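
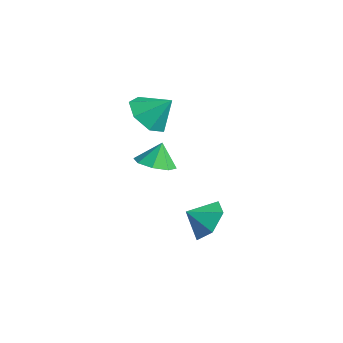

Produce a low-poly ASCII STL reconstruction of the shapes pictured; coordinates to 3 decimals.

solid 
facet normal 0.086 -0.342 -0.936
outer loop
vertex 0.241 -2.072 -0.565
vertex -0.434 -1.611 -0.796
vertex 0.404 -1.476 -0.768
endloop
endfacet
facet normal 0.724 0.037 0.689
outer loop
vertex 0.241 -2.072 -0.565
vertex 0.404 -1.476 -0.768
vertex -0.526 -1.249 0.196
endloop
endfacet
facet normal 0.086 -0.342 -0.936
outer loop
vertex 0.404 -1.476 -0.768
vertex -0.434 -1.611 -0.796
vertex 0.076 -0.959 -0.987
endloop
endfacet
facet normal 0.639 0.606 0.474
outer loop
vertex 0.404 -1.476 -0.768
vertex 0.076 -0.959 -0.987
vertex -0.526 -1.249 0.196
endloop
endfacet
facet normal 0.086 -0.342 -0.936
outer loop
vertex 0.076 -0.959 -0.987
vertex -0.434 -1.611 -0.796
vertex -0.551 -0.824 -1.094
endloop
endfacet
facet normal 0.150 0.940 0.307
outer loop
vertex 0.076 -0.959 -0.987
vertex -0.551 -0.824 -1.094
vertex -0.526 -1.249 0.196
endloop
endfacet
facet normal 0.087 -0.341 -0.936
outer loop
vertex -0.551 -0.824 -1.094
vertex -0.434 -1.611 -0.796
vertex -1.11 -1.15 -1.027
endloop
endfacet
facet normal -0.457 0.842 0.286
outer loop
vertex -0.551 -0.824 -1.094
vertex -1.11 -1.15 -1.027
vertex -0.526 -1.249 0.196
endloop
endfacet
facet normal 0.086 -0.342 -0.936
outer loop
vertex -1.11 -1.15 -1.027
vertex -0.434 -1.611 -0.796
vertex -1.273 -1.746 -0.824
endloop
endfacet
facet normal -0.826 0.371 0.424
outer loop
vertex -1.11 -1.15 -1.027
vertex -1.273 -1.746 -0.824
vertex -0.526 -1.249 0.196
endloop
endfacet
facet normal 0.086 -0.342 -0.936
outer loop
vertex -1.273 -1.746 -0.824
vertex -0.434 -1.611 -0.796
vertex -0.945 -2.263 -0.605
endloop
endfacet
facet normal -0.742 -0.199 0.640
outer loop
vertex -1.273 -1.746 -0.824
vertex -0.945 -2.263 -0.605
vertex -0.526 -1.249 0.196
endloop
endfacet
facet normal 0.087 -0.342 -0.936
outer loop
vertex -0.945 -2.263 -0.605
vertex -0.434 -1.611 -0.796
vertex -0.318 -2.399 -0.497
endloop
endfacet
facet normal -0.255 -0.532 0.807
outer loop
vertex -0.945 -2.263 -0.605
vertex -0.318 -2.399 -0.497
vertex -0.526 -1.249 0.196
endloop
endfacet
facet normal 0.086 -0.342 -0.936
outer loop
vertex -0.318 -2.399 -0.497
vertex -0.434 -1.611 -0.796
vertex 0.241 -2.072 -0.565
endloop
endfacet
facet normal 0.355 -0.435 0.828
outer loop
vertex -0.318 -2.399 -0.497
vertex 0.241 -2.072 -0.565
vertex -0.526 -1.249 0.196
endloop
endfacet
facet normal -0.479 -0.541 -0.691
outer loop
vertex 0.053 -1.483 1.142
vertex -0.569 -1.829 1.844
vertex -0.666 -1.014 1.273
endloop
endfacet
facet normal 0.513 0.838 -0.184
outer loop
vertex 0.053 -1.483 1.142
vertex -0.666 -1.014 1.273
vertex 0.049 -1.131 2.736
endloop
endfacet
facet normal -0.479 -0.541 -0.691
outer loop
vertex -0.666 -1.014 1.273
vertex -0.569 -1.829 1.844
vertex -1.311 -1.159 1.834
endloop
endfacet
facet normal -0.107 0.986 0.131
outer loop
vertex -0.666 -1.014 1.273
vertex -1.311 -1.159 1.834
vertex 0.049 -1.131 2.736
endloop
endfacet
facet normal -0.479 -0.541 -0.691
outer loop
vertex -1.311 -1.159 1.834
vertex -0.569 -1.829 1.844
vertex -1.398 -1.808 2.403
endloop
endfacet
facet normal -0.441 0.624 0.645
outer loop
vertex -1.311 -1.159 1.834
vertex -1.398 -1.808 2.403
vertex 0.049 -1.131 2.736
endloop
endfacet
facet normal -0.480 -0.541 -0.691
outer loop
vertex -1.398 -1.808 2.403
vertex -0.569 -1.829 1.844
vertex -0.861 -2.473 2.551
endloop
endfacet
facet normal -0.236 0.026 0.971
outer loop
vertex -1.398 -1.808 2.403
vertex -0.861 -2.473 2.551
vertex 0.049 -1.131 2.736
endloop
endfacet
facet normal -0.479 -0.541 -0.691
outer loop
vertex -0.861 -2.473 2.551
vertex -0.569 -1.829 1.844
vertex -0.104 -2.653 2.167
endloop
endfacet
facet normal 0.353 -0.359 0.864
outer loop
vertex -0.861 -2.473 2.551
vertex -0.104 -2.653 2.167
vertex 0.049 -1.131 2.736
endloop
endfacet
facet normal -0.479 -0.541 -0.691
outer loop
vertex -0.104 -2.653 2.167
vertex -0.569 -1.829 1.844
vertex 0.303 -2.212 1.54
endloop
endfacet
facet normal 0.883 -0.240 0.404
outer loop
vertex -0.104 -2.653 2.167
vertex 0.303 -2.212 1.54
vertex 0.049 -1.131 2.736
endloop
endfacet
facet normal -0.479 -0.541 -0.691
outer loop
vertex 0.303 -2.212 1.54
vertex -0.569 -1.829 1.844
vertex 0.053 -1.483 1.142
endloop
endfacet
facet normal 0.954 0.293 -0.062
outer loop
vertex 0.303 -2.212 1.54
vertex 0.053 -1.483 1.142
vertex 0.049 -1.131 2.736
endloop
endfacet
facet normal 0.256 0.777 -0.575
outer loop
vertex 2.762 -0.43 -2.114
vertex 2.13 -0.738 -2.811
vertex 1.824 -0.114 -2.105
endloop
endfacet
facet normal -0.020 -0.088 0.996
outer loop
vertex 2.762 -0.43 -2.114
vertex 1.824 -0.114 -2.105
vertex 1.87 -1.522 -2.229
endloop
endfacet
facet normal 0.256 0.777 -0.576
outer loop
vertex 1.824 -0.114 -2.105
vertex 2.13 -0.738 -2.811
vertex 1.191 -0.422 -2.802
endloop
endfacet
facet normal -0.719 -0.084 0.690
outer loop
vertex 1.824 -0.114 -2.105
vertex 1.191 -0.422 -2.802
vertex 1.87 -1.522 -2.229
endloop
endfacet
facet normal 0.256 0.777 -0.576
outer loop
vertex 1.191 -0.422 -2.802
vertex 2.13 -0.738 -2.811
vertex 1.497 -1.046 -3.508
endloop
endfacet
facet normal -0.864 -0.499 0.066
outer loop
vertex 1.191 -0.422 -2.802
vertex 1.497 -1.046 -3.508
vertex 1.87 -1.522 -2.229
endloop
endfacet
facet normal 0.256 0.776 -0.576
outer loop
vertex 1.497 -1.046 -3.508
vertex 2.13 -0.738 -2.811
vertex 2.436 -1.362 -3.516
endloop
endfacet
facet normal -0.311 -0.917 -0.251
outer loop
vertex 1.497 -1.046 -3.508
vertex 2.436 -1.362 -3.516
vertex 1.87 -1.522 -2.229
endloop
endfacet
facet normal 0.257 0.776 -0.576
outer loop
vertex 2.436 -1.362 -3.516
vertex 2.13 -0.738 -2.811
vertex 3.068 -1.054 -2.819
endloop
endfacet
facet normal 0.387 -0.920 0.056
outer loop
vertex 2.436 -1.362 -3.516
vertex 3.068 -1.054 -2.819
vertex 1.87 -1.522 -2.229
endloop
endfacet
facet normal 0.257 0.776 -0.576
outer loop
vertex 3.068 -1.054 -2.819
vertex 2.13 -0.738 -2.811
vertex 2.762 -0.43 -2.114
endloop
endfacet
facet normal 0.532 -0.506 0.679
outer loop
vertex 3.068 -1.054 -2.819
vertex 2.762 -0.43 -2.114
vertex 1.87 -1.522 -2.229
endloop
endfacet

endsolid


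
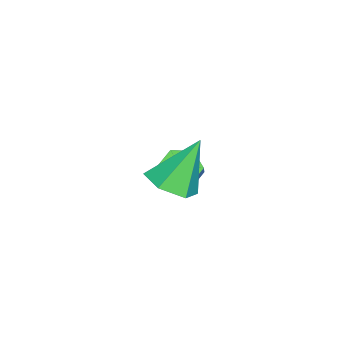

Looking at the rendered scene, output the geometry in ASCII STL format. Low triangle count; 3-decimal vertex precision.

solid 
facet normal 0.356 -0.361 -0.862
outer loop
vertex 0.709 2.002 -2.535
vertex 0.25 1.487 -2.509
vertex 0.087 2.079 -2.824
endloop
endfacet
facet normal 0.094 0.994 0.063
outer loop
vertex 0.709 2.002 -2.535
vertex 0.087 2.079 -2.824
vertex -0.27 2.013 -1.251
endloop
endfacet
facet normal 0.357 -0.360 -0.862
outer loop
vertex 0.087 2.079 -2.824
vertex 0.25 1.487 -2.509
vertex -0.372 1.564 -2.799
endloop
endfacet
facet normal -0.742 0.655 -0.141
outer loop
vertex 0.087 2.079 -2.824
vertex -0.372 1.564 -2.799
vertex -0.27 2.013 -1.251
endloop
endfacet
facet normal 0.357 -0.360 -0.862
outer loop
vertex -0.372 1.564 -2.799
vertex 0.25 1.487 -2.509
vertex -0.209 0.972 -2.484
endloop
endfacet
facet normal -0.972 -0.202 0.123
outer loop
vertex -0.372 1.564 -2.799
vertex -0.209 0.972 -2.484
vertex -0.27 2.013 -1.251
endloop
endfacet
facet normal 0.356 -0.359 -0.863
outer loop
vertex -0.209 0.972 -2.484
vertex 0.25 1.487 -2.509
vertex 0.413 0.895 -2.195
endloop
endfacet
facet normal -0.364 -0.721 0.590
outer loop
vertex -0.209 0.972 -2.484
vertex 0.413 0.895 -2.195
vertex -0.27 2.013 -1.251
endloop
endfacet
facet normal 0.356 -0.359 -0.863
outer loop
vertex 0.413 0.895 -2.195
vertex 0.25 1.487 -2.509
vertex 0.872 1.41 -2.22
endloop
endfacet
facet normal 0.472 -0.382 0.794
outer loop
vertex 0.413 0.895 -2.195
vertex 0.872 1.41 -2.22
vertex -0.27 2.013 -1.251
endloop
endfacet
facet normal 0.356 -0.361 -0.862
outer loop
vertex 0.872 1.41 -2.22
vertex 0.25 1.487 -2.509
vertex 0.709 2.002 -2.535
endloop
endfacet
facet normal 0.701 0.476 0.531
outer loop
vertex 0.872 1.41 -2.22
vertex 0.709 2.002 -2.535
vertex -0.27 2.013 -1.251
endloop
endfacet
facet normal -0.685 -0.210 -0.698
outer loop
vertex -2.237 0.584 -4.693
vertex -2.633 0.769 -4.36
vertex -2.384 1.113 -4.708
endloop
endfacet
facet normal 0.678 0.168 -0.716
outer loop
vertex -2.237 0.584 -4.693
vertex -2.384 1.113 -4.708
vertex -1.511 0.806 -3.954
endloop
endfacet
facet normal 0.677 0.168 -0.716
outer loop
vertex -1.511 0.806 -3.954
vertex -2.384 1.113 -4.708
vertex -1.658 1.336 -3.969
endloop
endfacet
facet normal 0.686 0.210 0.697
outer loop
vertex -1.511 0.806 -3.954
vertex -1.658 1.336 -3.969
vertex -1.907 0.991 -3.62
endloop
endfacet
facet normal -0.686 -0.209 -0.697
outer loop
vertex -2.384 1.113 -4.708
vertex -2.633 0.769 -4.36
vertex -2.78 1.299 -4.374
endloop
endfacet
facet normal 0.108 0.917 -0.383
outer loop
vertex -2.384 1.113 -4.708
vertex -2.78 1.299 -4.374
vertex -1.658 1.336 -3.969
endloop
endfacet
facet normal 0.107 0.918 -0.381
outer loop
vertex -1.658 1.336 -3.969
vertex -2.78 1.299 -4.374
vertex -2.054 1.521 -3.635
endloop
endfacet
facet normal 0.686 0.210 0.697
outer loop
vertex -1.658 1.336 -3.969
vertex -2.054 1.521 -3.635
vertex -1.907 0.991 -3.62
endloop
endfacet
facet normal -0.686 -0.209 -0.697
outer loop
vertex -2.78 1.299 -4.374
vertex -2.633 0.769 -4.36
vertex -3.029 0.954 -4.026
endloop
endfacet
facet normal -0.570 0.750 0.335
outer loop
vertex -2.78 1.299 -4.374
vertex -3.029 0.954 -4.026
vertex -2.054 1.521 -3.635
endloop
endfacet
facet normal -0.570 0.750 0.335
outer loop
vertex -2.054 1.521 -3.635
vertex -3.029 0.954 -4.026
vertex -2.303 1.176 -3.287
endloop
endfacet
facet normal 0.685 0.210 0.698
outer loop
vertex -2.054 1.521 -3.635
vertex -2.303 1.176 -3.287
vertex -1.907 0.991 -3.62
endloop
endfacet
facet normal -0.686 -0.210 -0.697
outer loop
vertex -3.029 0.954 -4.026
vertex -2.633 0.769 -4.36
vertex -2.882 0.424 -4.011
endloop
endfacet
facet normal -0.678 -0.168 0.716
outer loop
vertex -3.029 0.954 -4.026
vertex -2.882 0.424 -4.011
vertex -2.303 1.176 -3.287
endloop
endfacet
facet normal -0.677 -0.168 0.716
outer loop
vertex -2.303 1.176 -3.287
vertex -2.882 0.424 -4.011
vertex -2.156 0.647 -3.272
endloop
endfacet
facet normal 0.685 0.210 0.698
outer loop
vertex -2.303 1.176 -3.287
vertex -2.156 0.647 -3.272
vertex -1.907 0.991 -3.62
endloop
endfacet
facet normal -0.686 -0.210 -0.697
outer loop
vertex -2.882 0.424 -4.011
vertex -2.633 0.769 -4.36
vertex -2.486 0.239 -4.345
endloop
endfacet
facet normal -0.107 -0.918 0.382
outer loop
vertex -2.882 0.424 -4.011
vertex -2.486 0.239 -4.345
vertex -2.156 0.647 -3.272
endloop
endfacet
facet normal -0.109 -0.918 0.382
outer loop
vertex -2.156 0.647 -3.272
vertex -2.486 0.239 -4.345
vertex -1.76 0.461 -3.606
endloop
endfacet
facet normal 0.686 0.209 0.697
outer loop
vertex -2.156 0.647 -3.272
vertex -1.76 0.461 -3.606
vertex -1.907 0.991 -3.62
endloop
endfacet
facet normal -0.685 -0.210 -0.698
outer loop
vertex -2.486 0.239 -4.345
vertex -2.633 0.769 -4.36
vertex -2.237 0.584 -4.693
endloop
endfacet
facet normal 0.570 -0.750 -0.335
outer loop
vertex -2.486 0.239 -4.345
vertex -2.237 0.584 -4.693
vertex -1.76 0.461 -3.606
endloop
endfacet
facet normal 0.570 -0.750 -0.335
outer loop
vertex -1.76 0.461 -3.606
vertex -2.237 0.584 -4.693
vertex -1.511 0.806 -3.954
endloop
endfacet
facet normal 0.686 0.209 0.697
outer loop
vertex -1.76 0.461 -3.606
vertex -1.511 0.806 -3.954
vertex -1.907 0.991 -3.62
endloop
endfacet

endsolid


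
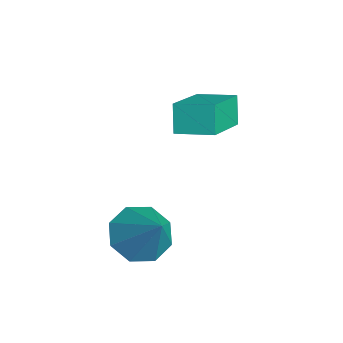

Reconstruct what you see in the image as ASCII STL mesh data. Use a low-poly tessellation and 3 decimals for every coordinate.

solid 
facet normal -0.722 0.519 -0.457
outer loop
vertex -2.827 0.764 1.71
vertex -2.206 1.825 1.934
vertex -2.322 0.662 0.795
endloop
endfacet
facet normal -0.497 -0.849 -0.180
outer loop
vertex -0.754 -0.465 1.786
vertex -2.827 0.764 1.71
vertex -2.322 0.662 0.795
endloop
endfacet
facet normal -0.722 0.519 -0.457
outer loop
vertex -2.322 0.662 0.795
vertex -2.206 1.825 1.934
vertex -1.701 1.723 1.019
endloop
endfacet
facet normal 0.481 -0.097 -0.871
outer loop
vertex -1.701 1.723 1.019
vertex -0.754 -0.465 1.786
vertex -2.322 0.662 0.795
endloop
endfacet
facet normal -0.481 0.097 0.871
outer loop
vertex -2.827 0.764 1.71
vertex -0.638 0.698 2.925
vertex -2.206 1.825 1.934
endloop
endfacet
facet normal -0.497 -0.849 -0.180
outer loop
vertex -1.259 -0.363 2.701
vertex -2.827 0.764 1.71
vertex -0.754 -0.465 1.786
endloop
endfacet
facet normal -0.481 0.097 0.871
outer loop
vertex -1.259 -0.363 2.701
vertex -0.638 0.698 2.925
vertex -2.827 0.764 1.71
endloop
endfacet
facet normal 0.497 0.849 0.180
outer loop
vertex -2.206 1.825 1.934
vertex -0.638 0.698 2.925
vertex -1.701 1.723 1.019
endloop
endfacet
facet normal 0.481 -0.097 -0.871
outer loop
vertex -0.133 0.596 2.01
vertex -0.754 -0.465 1.786
vertex -1.701 1.723 1.019
endloop
endfacet
facet normal 0.497 0.849 0.180
outer loop
vertex -1.701 1.723 1.019
vertex -0.638 0.698 2.925
vertex -0.133 0.596 2.01
endloop
endfacet
facet normal 0.722 -0.519 0.457
outer loop
vertex -0.133 0.596 2.01
vertex -1.259 -0.363 2.701
vertex -0.754 -0.465 1.786
endloop
endfacet
facet normal 0.722 -0.519 0.457
outer loop
vertex -0.638 0.698 2.925
vertex -1.259 -0.363 2.701
vertex -0.133 0.596 2.01
endloop
endfacet
facet normal -0.644 -0.194 -0.740
outer loop
vertex 1.448 -2.292 -1.723
vertex 0.73 -1.804 -1.226
vertex 1.425 -1.547 -1.898
endloop
endfacet
facet normal 0.974 -0.023 -0.225
outer loop
vertex 1.448 -2.292 -1.723
vertex 1.425 -1.547 -1.898
vertex 1.89 -1.456 0.106
endloop
endfacet
facet normal -0.644 -0.193 -0.740
outer loop
vertex 1.425 -1.547 -1.898
vertex 0.73 -1.804 -1.226
vertex 0.996 -0.953 -1.679
endloop
endfacet
facet normal 0.756 0.621 -0.204
outer loop
vertex 1.425 -1.547 -1.898
vertex 0.996 -0.953 -1.679
vertex 1.89 -1.456 0.106
endloop
endfacet
facet normal -0.643 -0.193 -0.741
outer loop
vertex 0.996 -0.953 -1.679
vertex 0.73 -1.804 -1.226
vertex 0.41 -0.857 -1.195
endloop
endfacet
facet normal 0.268 0.954 0.135
outer loop
vertex 0.996 -0.953 -1.679
vertex 0.41 -0.857 -1.195
vertex 1.89 -1.456 0.106
endloop
endfacet
facet normal -0.644 -0.194 -0.740
outer loop
vertex 0.41 -0.857 -1.195
vertex 0.73 -1.804 -1.226
vertex 0.013 -1.316 -0.729
endloop
endfacet
facet normal -0.205 0.779 0.592
outer loop
vertex 0.41 -0.857 -1.195
vertex 0.013 -1.316 -0.729
vertex 1.89 -1.456 0.106
endloop
endfacet
facet normal -0.644 -0.193 -0.740
outer loop
vertex 0.013 -1.316 -0.729
vertex 0.73 -1.804 -1.226
vertex 0.036 -2.061 -0.555
endloop
endfacet
facet normal -0.386 0.198 0.901
outer loop
vertex 0.013 -1.316 -0.729
vertex 0.036 -2.061 -0.555
vertex 1.89 -1.456 0.106
endloop
endfacet
facet normal -0.644 -0.193 -0.740
outer loop
vertex 0.036 -2.061 -0.555
vertex 0.73 -1.804 -1.226
vertex 0.465 -2.655 -0.773
endloop
endfacet
facet normal -0.169 -0.445 0.880
outer loop
vertex 0.036 -2.061 -0.555
vertex 0.465 -2.655 -0.773
vertex 1.89 -1.456 0.106
endloop
endfacet
facet normal -0.643 -0.194 -0.741
outer loop
vertex 0.465 -2.655 -0.773
vertex 0.73 -1.804 -1.226
vertex 1.051 -2.751 -1.257
endloop
endfacet
facet normal 0.320 -0.777 0.542
outer loop
vertex 0.465 -2.655 -0.773
vertex 1.051 -2.751 -1.257
vertex 1.89 -1.456 0.106
endloop
endfacet
facet normal -0.644 -0.194 -0.740
outer loop
vertex 1.051 -2.751 -1.257
vertex 0.73 -1.804 -1.226
vertex 1.448 -2.292 -1.723
endloop
endfacet
facet normal 0.794 -0.602 0.083
outer loop
vertex 1.051 -2.751 -1.257
vertex 1.448 -2.292 -1.723
vertex 1.89 -1.456 0.106
endloop
endfacet

endsolid


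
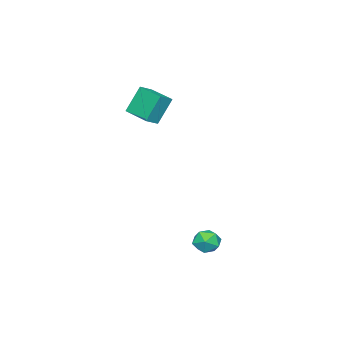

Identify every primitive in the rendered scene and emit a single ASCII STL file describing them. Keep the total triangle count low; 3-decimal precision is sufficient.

solid 
facet normal -0.993 -0.051 0.110
outer loop
vertex 2.234 2.264 -2.548
vertex 2.237 1.567 -2.845
vertex 2.315 1.66 -2.098
endloop
endfacet
facet normal -0.702 0.363 0.613
outer loop
vertex 2.234 2.264 -2.548
vertex 2.315 1.66 -2.098
vertex 2.736 2.279 -1.982
endloop
endfacet
facet normal -0.350 0.892 0.287
outer loop
vertex 2.234 2.264 -2.548
vertex 2.736 2.279 -1.982
vertex 2.919 2.568 -2.657
endloop
endfacet
facet normal -0.423 0.804 -0.418
outer loop
vertex 2.234 2.264 -2.548
vertex 2.919 2.568 -2.657
vertex 2.61 2.128 -3.191
endloop
endfacet
facet normal -0.821 0.221 -0.527
outer loop
vertex 2.234 2.264 -2.548
vertex 2.61 2.128 -3.191
vertex 2.237 1.567 -2.845
endloop
endfacet
facet normal -0.226 -0.028 0.974
outer loop
vertex 2.736 2.279 -1.982
vertex 2.315 1.66 -2.098
vertex 3.05 1.592 -1.929
endloop
endfacet
facet normal -0.697 -0.699 0.160
outer loop
vertex 2.315 1.66 -2.098
vertex 2.237 1.567 -2.845
vertex 2.741 1.152 -2.463
endloop
endfacet
facet normal -0.419 -0.259 -0.871
outer loop
vertex 2.237 1.567 -2.845
vertex 2.61 2.128 -3.191
vertex 2.924 1.441 -3.138
endloop
endfacet
facet normal 0.223 0.685 -0.693
outer loop
vertex 2.61 2.128 -3.191
vertex 2.919 2.568 -2.657
vertex 3.345 2.06 -3.022
endloop
endfacet
facet normal 0.342 0.827 0.447
outer loop
vertex 2.919 2.568 -2.657
vertex 2.736 2.279 -1.982
vertex 3.423 2.153 -2.275
endloop
endfacet
facet normal 0.423 -0.804 0.418
outer loop
vertex 3.426 1.456 -2.572
vertex 3.05 1.592 -1.929
vertex 2.741 1.152 -2.463
endloop
endfacet
facet normal 0.350 -0.892 -0.287
outer loop
vertex 3.426 1.456 -2.572
vertex 2.741 1.152 -2.463
vertex 2.924 1.441 -3.138
endloop
endfacet
facet normal 0.702 -0.363 -0.613
outer loop
vertex 3.426 1.456 -2.572
vertex 2.924 1.441 -3.138
vertex 3.345 2.06 -3.022
endloop
endfacet
facet normal 0.993 0.051 -0.110
outer loop
vertex 3.426 1.456 -2.572
vertex 3.345 2.06 -3.022
vertex 3.423 2.153 -2.275
endloop
endfacet
facet normal 0.821 -0.221 0.527
outer loop
vertex 3.426 1.456 -2.572
vertex 3.423 2.153 -2.275
vertex 3.05 1.592 -1.929
endloop
endfacet
facet normal -0.223 -0.685 0.693
outer loop
vertex 2.741 1.152 -2.463
vertex 3.05 1.592 -1.929
vertex 2.315 1.66 -2.098
endloop
endfacet
facet normal -0.342 -0.827 -0.447
outer loop
vertex 2.924 1.441 -3.138
vertex 2.741 1.152 -2.463
vertex 2.237 1.567 -2.845
endloop
endfacet
facet normal 0.226 0.028 -0.974
outer loop
vertex 3.345 2.06 -3.022
vertex 2.924 1.441 -3.138
vertex 2.61 2.128 -3.191
endloop
endfacet
facet normal 0.697 0.699 -0.160
outer loop
vertex 3.423 2.153 -2.275
vertex 3.345 2.06 -3.022
vertex 2.919 2.568 -2.657
endloop
endfacet
facet normal 0.419 0.259 0.871
outer loop
vertex 3.05 1.592 -1.929
vertex 3.423 2.153 -2.275
vertex 2.736 2.279 -1.982
endloop
endfacet
facet normal -0.867 0.215 -0.450
outer loop
vertex -1.743 -4.324 4.273
vertex -1.271 -2.796 4.093
vertex -1.069 -4.706 2.793
endloop
endfacet
facet normal -0.293 -0.950 0.112
outer loop
vertex -0.349 -4.884 3.167
vertex -1.743 -4.324 4.273
vertex -1.069 -4.706 2.793
endloop
endfacet
facet normal -0.867 0.215 -0.450
outer loop
vertex -1.069 -4.706 2.793
vertex -1.271 -2.796 4.093
vertex -0.597 -3.177 2.614
endloop
endfacet
facet normal 0.404 -0.228 -0.886
outer loop
vertex -0.597 -3.177 2.614
vertex -0.349 -4.884 3.167
vertex -1.069 -4.706 2.793
endloop
endfacet
facet normal -0.404 0.229 0.886
outer loop
vertex -1.743 -4.324 4.273
vertex -0.551 -2.974 4.467
vertex -1.271 -2.796 4.093
endloop
endfacet
facet normal -0.293 -0.950 0.111
outer loop
vertex -1.023 -4.503 4.646
vertex -1.743 -4.324 4.273
vertex -0.349 -4.884 3.167
endloop
endfacet
facet normal -0.403 0.228 0.887
outer loop
vertex -1.023 -4.503 4.646
vertex -0.551 -2.974 4.467
vertex -1.743 -4.324 4.273
endloop
endfacet
facet normal 0.293 0.950 -0.111
outer loop
vertex -1.271 -2.796 4.093
vertex -0.551 -2.974 4.467
vertex -0.597 -3.177 2.614
endloop
endfacet
facet normal 0.402 -0.229 -0.886
outer loop
vertex 0.123 -3.356 2.987
vertex -0.349 -4.884 3.167
vertex -0.597 -3.177 2.614
endloop
endfacet
facet normal 0.294 0.949 -0.111
outer loop
vertex -0.597 -3.177 2.614
vertex -0.551 -2.974 4.467
vertex 0.123 -3.356 2.987
endloop
endfacet
facet normal 0.867 -0.215 0.450
outer loop
vertex 0.123 -3.356 2.987
vertex -1.023 -4.503 4.646
vertex -0.349 -4.884 3.167
endloop
endfacet
facet normal 0.867 -0.215 0.450
outer loop
vertex -0.551 -2.974 4.467
vertex -1.023 -4.503 4.646
vertex 0.123 -3.356 2.987
endloop
endfacet

endsolid


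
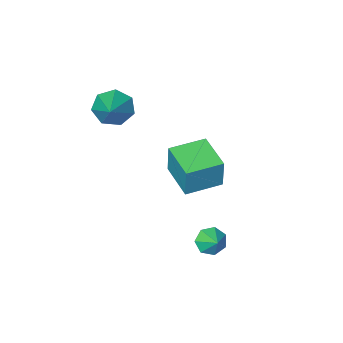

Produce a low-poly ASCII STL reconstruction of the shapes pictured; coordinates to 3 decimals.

solid 
facet normal -0.490 -0.707 -0.509
outer loop
vertex 1.883 -4.089 2.22
vertex 0.959 -3.548 2.358
vertex 1.674 -3.464 1.553
endloop
endfacet
facet normal 0.969 0.075 -0.233
outer loop
vertex 1.883 -4.089 2.22
vertex 1.674 -3.464 1.553
vertex 2.021 -2.012 3.462
endloop
endfacet
facet normal -0.490 -0.708 -0.509
outer loop
vertex 1.674 -3.464 1.553
vertex 0.959 -3.548 2.358
vertex 0.926 -2.903 1.492
endloop
endfacet
facet normal 0.520 0.631 -0.575
outer loop
vertex 1.674 -3.464 1.553
vertex 0.926 -2.903 1.492
vertex 2.021 -2.012 3.462
endloop
endfacet
facet normal -0.489 -0.708 -0.509
outer loop
vertex 0.926 -2.903 1.492
vertex 0.959 -3.548 2.358
vertex 0.203 -2.828 2.083
endloop
endfacet
facet normal -0.170 0.930 -0.326
outer loop
vertex 0.926 -2.903 1.492
vertex 0.203 -2.828 2.083
vertex 2.021 -2.012 3.462
endloop
endfacet
facet normal -0.489 -0.708 -0.509
outer loop
vertex 0.203 -2.828 2.083
vertex 0.959 -3.548 2.358
vertex 0.048 -3.295 2.881
endloop
endfacet
facet normal -0.581 0.747 0.324
outer loop
vertex 0.203 -2.828 2.083
vertex 0.048 -3.295 2.881
vertex 2.021 -2.012 3.462
endloop
endfacet
facet normal -0.489 -0.709 -0.509
outer loop
vertex 0.048 -3.295 2.881
vertex 0.959 -3.548 2.358
vertex 0.58 -3.952 3.285
endloop
endfacet
facet normal -0.404 0.219 0.888
outer loop
vertex 0.048 -3.295 2.881
vertex 0.58 -3.952 3.285
vertex 2.021 -2.012 3.462
endloop
endfacet
facet normal -0.490 -0.708 -0.509
outer loop
vertex 0.58 -3.952 3.285
vertex 0.959 -3.548 2.358
vertex 1.396 -4.306 2.991
endloop
endfacet
facet normal 0.228 -0.255 0.940
outer loop
vertex 0.58 -3.952 3.285
vertex 1.396 -4.306 2.991
vertex 2.021 -2.012 3.462
endloop
endfacet
facet normal -0.490 -0.708 -0.509
outer loop
vertex 1.396 -4.306 2.991
vertex 0.959 -3.548 2.358
vertex 1.883 -4.089 2.22
endloop
endfacet
facet normal 0.839 -0.319 0.440
outer loop
vertex 1.396 -4.306 2.991
vertex 1.883 -4.089 2.22
vertex 2.021 -2.012 3.462
endloop
endfacet
facet normal -0.988 0.147 0.049
outer loop
vertex -3.022 -1.488 -0.252
vertex -2.732 0.583 -0.598
vertex -3.154 -1.772 -2.065
endloop
endfacet
facet normal -0.137 -0.977 0.163
outer loop
vertex -1.188 -2.063 -2.162
vertex -3.022 -1.488 -0.252
vertex -3.154 -1.772 -2.065
endloop
endfacet
facet normal -0.988 0.147 0.049
outer loop
vertex -3.154 -1.772 -2.065
vertex -2.732 0.583 -0.598
vertex -2.864 0.299 -2.411
endloop
endfacet
facet normal -0.072 -0.155 -0.985
outer loop
vertex -2.864 0.299 -2.411
vertex -1.188 -2.063 -2.162
vertex -3.154 -1.772 -2.065
endloop
endfacet
facet normal 0.072 0.155 0.985
outer loop
vertex -3.022 -1.488 -0.252
vertex -0.766 0.292 -0.695
vertex -2.732 0.583 -0.598
endloop
endfacet
facet normal -0.137 -0.977 0.163
outer loop
vertex -1.056 -1.779 -0.349
vertex -3.022 -1.488 -0.252
vertex -1.188 -2.063 -2.162
endloop
endfacet
facet normal 0.072 0.155 0.985
outer loop
vertex -1.056 -1.779 -0.349
vertex -0.766 0.292 -0.695
vertex -3.022 -1.488 -0.252
endloop
endfacet
facet normal 0.137 0.977 -0.163
outer loop
vertex -2.732 0.583 -0.598
vertex -0.766 0.292 -0.695
vertex -2.864 0.299 -2.411
endloop
endfacet
facet normal -0.072 -0.155 -0.985
outer loop
vertex -0.898 0.008 -2.508
vertex -1.188 -2.063 -2.162
vertex -2.864 0.299 -2.411
endloop
endfacet
facet normal 0.137 0.977 -0.163
outer loop
vertex -2.864 0.299 -2.411
vertex -0.766 0.292 -0.695
vertex -0.898 0.008 -2.508
endloop
endfacet
facet normal 0.988 -0.147 -0.049
outer loop
vertex -0.898 0.008 -2.508
vertex -1.056 -1.779 -0.349
vertex -1.188 -2.063 -2.162
endloop
endfacet
facet normal 0.988 -0.147 -0.049
outer loop
vertex -0.766 0.292 -0.695
vertex -1.056 -1.779 -0.349
vertex -0.898 0.008 -2.508
endloop
endfacet
facet normal -0.184 -0.802 -0.569
outer loop
vertex 0.191 2.56 -3.657
vertex -0.561 2.829 -3.793
vertex 0.112 2.976 -4.218
endloop
endfacet
facet normal 0.915 0.374 0.149
outer loop
vertex 0.191 2.56 -3.657
vertex 0.112 2.976 -4.218
vertex -0.359 3.711 -3.167
endloop
endfacet
facet normal -0.184 -0.802 -0.568
outer loop
vertex 0.112 2.976 -4.218
vertex -0.561 2.829 -3.793
vertex -0.474 3.281 -4.459
endloop
endfacet
facet normal 0.536 0.786 -0.309
outer loop
vertex 0.112 2.976 -4.218
vertex -0.474 3.281 -4.459
vertex -0.359 3.711 -3.167
endloop
endfacet
facet normal -0.185 -0.802 -0.568
outer loop
vertex -0.474 3.281 -4.459
vertex -0.561 2.829 -3.793
vertex -1.125 3.246 -4.198
endloop
endfacet
facet normal -0.170 0.939 -0.298
outer loop
vertex -0.474 3.281 -4.459
vertex -1.125 3.246 -4.198
vertex -0.359 3.711 -3.167
endloop
endfacet
facet normal -0.184 -0.801 -0.569
outer loop
vertex -1.125 3.246 -4.198
vertex -0.561 2.829 -3.793
vertex -1.352 2.896 -3.632
endloop
endfacet
facet normal -0.672 0.719 0.175
outer loop
vertex -1.125 3.246 -4.198
vertex -1.352 2.896 -3.632
vertex -0.359 3.711 -3.167
endloop
endfacet
facet normal -0.184 -0.802 -0.569
outer loop
vertex -1.352 2.896 -3.632
vertex -0.561 2.829 -3.793
vertex -0.983 2.496 -3.187
endloop
endfacet
facet normal -0.591 0.291 0.752
outer loop
vertex -1.352 2.896 -3.632
vertex -0.983 2.496 -3.187
vertex -0.359 3.711 -3.167
endloop
endfacet
facet normal -0.183 -0.802 -0.568
outer loop
vertex -0.983 2.496 -3.187
vertex -0.561 2.829 -3.793
vertex -0.297 2.347 -3.198
endloop
endfacet
facet normal 0.011 -0.022 1.000
outer loop
vertex -0.983 2.496 -3.187
vertex -0.297 2.347 -3.198
vertex -0.359 3.711 -3.167
endloop
endfacet
facet normal -0.184 -0.802 -0.568
outer loop
vertex -0.297 2.347 -3.198
vertex -0.561 2.829 -3.793
vertex 0.191 2.56 -3.657
endloop
endfacet
facet normal 0.682 0.014 0.731
outer loop
vertex -0.297 2.347 -3.198
vertex 0.191 2.56 -3.657
vertex -0.359 3.711 -3.167
endloop
endfacet

endsolid


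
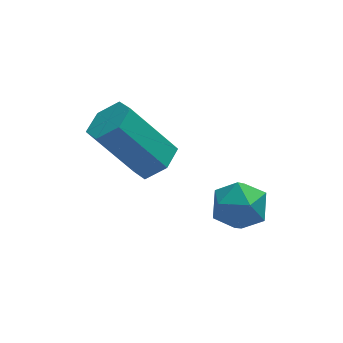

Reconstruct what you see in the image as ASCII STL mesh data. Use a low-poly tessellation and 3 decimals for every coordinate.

solid 
facet normal -0.981 0.140 0.135
outer loop
vertex 0.446 -1.393 2.679
vertex 0.516 -1.544 3.342
vertex 0.579 -0.897 3.13
endloop
endfacet
facet normal -0.736 0.553 -0.391
outer loop
vertex 0.446 -1.393 2.679
vertex 0.579 -0.897 3.13
vertex 0.896 -0.903 2.525
endloop
endfacet
facet normal -0.444 0.129 -0.887
outer loop
vertex 0.446 -1.393 2.679
vertex 0.896 -0.903 2.525
vertex 1.03 -1.553 2.363
endloop
endfacet
facet normal -0.510 -0.545 -0.666
outer loop
vertex 0.446 -1.393 2.679
vertex 1.03 -1.553 2.363
vertex 0.795 -1.949 2.867
endloop
endfacet
facet normal -0.841 -0.540 -0.034
outer loop
vertex 0.446 -1.393 2.679
vertex 0.795 -1.949 2.867
vertex 0.516 -1.544 3.342
endloop
endfacet
facet normal -0.219 0.968 -0.124
outer loop
vertex 0.896 -0.903 2.525
vertex 0.579 -0.897 3.13
vertex 1.245 -0.751 3.093
endloop
endfacet
facet normal -0.616 0.299 0.729
outer loop
vertex 0.579 -0.897 3.13
vertex 0.516 -1.544 3.342
vertex 1.01 -1.147 3.597
endloop
endfacet
facet normal -0.390 -0.801 0.454
outer loop
vertex 0.516 -1.544 3.342
vertex 0.795 -1.949 2.867
vertex 1.144 -1.797 3.435
endloop
endfacet
facet normal 0.146 -0.810 -0.568
outer loop
vertex 0.795 -1.949 2.867
vertex 1.03 -1.553 2.363
vertex 1.461 -1.803 2.83
endloop
endfacet
facet normal 0.251 0.282 -0.926
outer loop
vertex 1.03 -1.553 2.363
vertex 0.896 -0.903 2.525
vertex 1.524 -1.156 2.618
endloop
endfacet
facet normal 0.510 0.545 0.666
outer loop
vertex 1.594 -1.307 3.281
vertex 1.245 -0.751 3.093
vertex 1.01 -1.147 3.597
endloop
endfacet
facet normal 0.444 -0.129 0.887
outer loop
vertex 1.594 -1.307 3.281
vertex 1.01 -1.147 3.597
vertex 1.144 -1.797 3.435
endloop
endfacet
facet normal 0.736 -0.553 0.391
outer loop
vertex 1.594 -1.307 3.281
vertex 1.144 -1.797 3.435
vertex 1.461 -1.803 2.83
endloop
endfacet
facet normal 0.981 -0.140 -0.135
outer loop
vertex 1.594 -1.307 3.281
vertex 1.461 -1.803 2.83
vertex 1.524 -1.156 2.618
endloop
endfacet
facet normal 0.841 0.540 0.034
outer loop
vertex 1.594 -1.307 3.281
vertex 1.524 -1.156 2.618
vertex 1.245 -0.751 3.093
endloop
endfacet
facet normal -0.146 0.810 0.568
outer loop
vertex 1.01 -1.147 3.597
vertex 1.245 -0.751 3.093
vertex 0.579 -0.897 3.13
endloop
endfacet
facet normal -0.251 -0.282 0.926
outer loop
vertex 1.144 -1.797 3.435
vertex 1.01 -1.147 3.597
vertex 0.516 -1.544 3.342
endloop
endfacet
facet normal 0.219 -0.968 0.124
outer loop
vertex 1.461 -1.803 2.83
vertex 1.144 -1.797 3.435
vertex 0.795 -1.949 2.867
endloop
endfacet
facet normal 0.616 -0.299 -0.729
outer loop
vertex 1.524 -1.156 2.618
vertex 1.461 -1.803 2.83
vertex 1.03 -1.553 2.363
endloop
endfacet
facet normal 0.390 0.801 -0.454
outer loop
vertex 1.245 -0.751 3.093
vertex 1.524 -1.156 2.618
vertex 0.896 -0.903 2.525
endloop
endfacet
facet normal 0.588 -0.183 -0.788
outer loop
vertex -0.029 0.153 3.654
vertex -0.505 0.189 3.29
vertex -0.185 0.681 3.415
endloop
endfacet
facet normal 0.766 0.439 0.470
outer loop
vertex -0.029 0.153 3.654
vertex -0.185 0.681 3.415
vertex -0.999 0.455 4.954
endloop
endfacet
facet normal 0.766 0.439 0.470
outer loop
vertex -0.999 0.455 4.954
vertex -0.185 0.681 3.415
vertex -1.155 0.983 4.715
endloop
endfacet
facet normal -0.588 0.183 0.788
outer loop
vertex -0.999 0.455 4.954
vertex -1.155 0.983 4.715
vertex -1.475 0.491 4.59
endloop
endfacet
facet normal 0.588 -0.183 -0.788
outer loop
vertex -0.185 0.681 3.415
vertex -0.505 0.189 3.29
vertex -0.661 0.717 3.051
endloop
endfacet
facet normal 0.158 0.981 -0.110
outer loop
vertex -0.185 0.681 3.415
vertex -0.661 0.717 3.051
vertex -1.155 0.983 4.715
endloop
endfacet
facet normal 0.158 0.981 -0.110
outer loop
vertex -1.155 0.983 4.715
vertex -0.661 0.717 3.051
vertex -1.631 1.019 4.351
endloop
endfacet
facet normal -0.588 0.183 0.788
outer loop
vertex -1.155 0.983 4.715
vertex -1.631 1.019 4.351
vertex -1.475 0.491 4.59
endloop
endfacet
facet normal 0.588 -0.183 -0.788
outer loop
vertex -0.661 0.717 3.051
vertex -0.505 0.189 3.29
vertex -0.981 0.225 2.926
endloop
endfacet
facet normal -0.608 0.543 -0.580
outer loop
vertex -0.661 0.717 3.051
vertex -0.981 0.225 2.926
vertex -1.631 1.019 4.351
endloop
endfacet
facet normal -0.608 0.543 -0.580
outer loop
vertex -1.631 1.019 4.351
vertex -0.981 0.225 2.926
vertex -1.951 0.527 4.226
endloop
endfacet
facet normal -0.588 0.183 0.788
outer loop
vertex -1.631 1.019 4.351
vertex -1.951 0.527 4.226
vertex -1.475 0.491 4.59
endloop
endfacet
facet normal 0.588 -0.183 -0.788
outer loop
vertex -0.981 0.225 2.926
vertex -0.505 0.189 3.29
vertex -0.825 -0.303 3.165
endloop
endfacet
facet normal -0.766 -0.439 -0.470
outer loop
vertex -0.981 0.225 2.926
vertex -0.825 -0.303 3.165
vertex -1.951 0.527 4.226
endloop
endfacet
facet normal -0.766 -0.439 -0.470
outer loop
vertex -1.951 0.527 4.226
vertex -0.825 -0.303 3.165
vertex -1.795 -0.001 4.465
endloop
endfacet
facet normal -0.588 0.183 0.788
outer loop
vertex -1.951 0.527 4.226
vertex -1.795 -0.001 4.465
vertex -1.475 0.491 4.59
endloop
endfacet
facet normal 0.588 -0.183 -0.788
outer loop
vertex -0.825 -0.303 3.165
vertex -0.505 0.189 3.29
vertex -0.349 -0.339 3.529
endloop
endfacet
facet normal -0.158 -0.981 0.110
outer loop
vertex -0.825 -0.303 3.165
vertex -0.349 -0.339 3.529
vertex -1.795 -0.001 4.465
endloop
endfacet
facet normal -0.158 -0.981 0.110
outer loop
vertex -1.795 -0.001 4.465
vertex -0.349 -0.339 3.529
vertex -1.319 -0.037 4.829
endloop
endfacet
facet normal -0.588 0.183 0.788
outer loop
vertex -1.795 -0.001 4.465
vertex -1.319 -0.037 4.829
vertex -1.475 0.491 4.59
endloop
endfacet
facet normal 0.588 -0.183 -0.788
outer loop
vertex -0.349 -0.339 3.529
vertex -0.505 0.189 3.29
vertex -0.029 0.153 3.654
endloop
endfacet
facet normal 0.608 -0.543 0.580
outer loop
vertex -0.349 -0.339 3.529
vertex -0.029 0.153 3.654
vertex -1.319 -0.037 4.829
endloop
endfacet
facet normal 0.608 -0.543 0.580
outer loop
vertex -1.319 -0.037 4.829
vertex -0.029 0.153 3.654
vertex -0.999 0.455 4.954
endloop
endfacet
facet normal -0.588 0.183 0.788
outer loop
vertex -1.319 -0.037 4.829
vertex -0.999 0.455 4.954
vertex -1.475 0.491 4.59
endloop
endfacet

endsolid


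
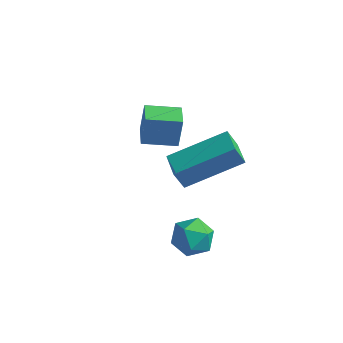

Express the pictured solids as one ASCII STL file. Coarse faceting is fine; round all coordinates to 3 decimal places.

solid 
facet normal -0.663 -0.636 -0.395
outer loop
vertex 1.988 -0.587 -0.031
vertex 1.335 0.089 -0.024
vertex 2.24 -0.336 -0.857
endloop
endfacet
facet normal 0.695 -0.719 -0.007
outer loop
vertex 3.685 1.051 0.004
vertex 1.988 -0.587 -0.031
vertex 2.24 -0.336 -0.857
endloop
endfacet
facet normal -0.663 -0.636 -0.395
outer loop
vertex 2.24 -0.336 -0.857
vertex 1.335 0.089 -0.024
vertex 1.587 0.34 -0.85
endloop
endfacet
facet normal 0.279 0.279 -0.919
outer loop
vertex 1.587 0.34 -0.85
vertex 3.685 1.051 0.004
vertex 2.24 -0.336 -0.857
endloop
endfacet
facet normal -0.279 -0.279 0.919
outer loop
vertex 1.988 -0.587 -0.031
vertex 2.78 1.476 0.837
vertex 1.335 0.089 -0.024
endloop
endfacet
facet normal 0.695 -0.719 -0.007
outer loop
vertex 3.433 0.8 0.83
vertex 1.988 -0.587 -0.031
vertex 3.685 1.051 0.004
endloop
endfacet
facet normal -0.279 -0.279 0.919
outer loop
vertex 3.433 0.8 0.83
vertex 2.78 1.476 0.837
vertex 1.988 -0.587 -0.031
endloop
endfacet
facet normal -0.695 0.719 0.007
outer loop
vertex 1.335 0.089 -0.024
vertex 2.78 1.476 0.837
vertex 1.587 0.34 -0.85
endloop
endfacet
facet normal 0.279 0.279 -0.919
outer loop
vertex 3.032 1.727 0.011
vertex 3.685 1.051 0.004
vertex 1.587 0.34 -0.85
endloop
endfacet
facet normal -0.695 0.719 0.007
outer loop
vertex 1.587 0.34 -0.85
vertex 2.78 1.476 0.837
vertex 3.032 1.727 0.011
endloop
endfacet
facet normal 0.663 0.636 0.395
outer loop
vertex 3.032 1.727 0.011
vertex 3.433 0.8 0.83
vertex 3.685 1.051 0.004
endloop
endfacet
facet normal 0.663 0.636 0.395
outer loop
vertex 2.78 1.476 0.837
vertex 3.433 0.8 0.83
vertex 3.032 1.727 0.011
endloop
endfacet
facet normal -0.844 -0.518 0.137
outer loop
vertex -0.339 1.571 -0.215
vertex -0.842 2.353 -0.357
vertex -0.381 1.334 -1.37
endloop
endfacet
facet normal 0.535 -0.831 0.151
outer loop
vertex 0.682 1.987 -1.543
vertex -0.339 1.571 -0.215
vertex -0.381 1.334 -1.37
endloop
endfacet
facet normal -0.843 -0.519 0.138
outer loop
vertex -0.381 1.334 -1.37
vertex -0.842 2.353 -0.357
vertex -0.885 2.115 -1.512
endloop
endfacet
facet normal -0.036 -0.201 -0.979
outer loop
vertex -0.885 2.115 -1.512
vertex 0.682 1.987 -1.543
vertex -0.381 1.334 -1.37
endloop
endfacet
facet normal 0.036 0.201 0.979
outer loop
vertex -0.339 1.571 -0.215
vertex 0.221 3.006 -0.53
vertex -0.842 2.353 -0.357
endloop
endfacet
facet normal 0.535 -0.831 0.151
outer loop
vertex 0.725 2.225 -0.388
vertex -0.339 1.571 -0.215
vertex 0.682 1.987 -1.543
endloop
endfacet
facet normal 0.036 0.201 0.979
outer loop
vertex 0.725 2.225 -0.388
vertex 0.221 3.006 -0.53
vertex -0.339 1.571 -0.215
endloop
endfacet
facet normal -0.535 0.831 -0.151
outer loop
vertex -0.842 2.353 -0.357
vertex 0.221 3.006 -0.53
vertex -0.885 2.115 -1.512
endloop
endfacet
facet normal -0.036 -0.201 -0.979
outer loop
vertex 0.179 2.769 -1.685
vertex 0.682 1.987 -1.543
vertex -0.885 2.115 -1.512
endloop
endfacet
facet normal -0.535 0.831 -0.151
outer loop
vertex -0.885 2.115 -1.512
vertex 0.221 3.006 -0.53
vertex 0.179 2.769 -1.685
endloop
endfacet
facet normal 0.844 0.518 -0.138
outer loop
vertex 0.179 2.769 -1.685
vertex 0.725 2.225 -0.388
vertex 0.682 1.987 -1.543
endloop
endfacet
facet normal 0.843 0.519 -0.137
outer loop
vertex 0.221 3.006 -0.53
vertex 0.725 2.225 -0.388
vertex 0.179 2.769 -1.685
endloop
endfacet
facet normal 0.208 0.081 0.975
outer loop
vertex 3.292 -1.307 -0.98
vertex 3.217 -2.067 -0.901
vertex 3.902 -1.764 -1.072
endloop
endfacet
facet normal 0.535 0.593 0.601
outer loop
vertex 3.292 -1.307 -0.98
vertex 3.902 -1.764 -1.072
vertex 3.788 -1.176 -1.551
endloop
endfacet
facet normal 0.036 0.967 0.253
outer loop
vertex 3.292 -1.307 -0.98
vertex 3.788 -1.176 -1.551
vertex 3.033 -1.115 -1.677
endloop
endfacet
facet normal -0.601 0.685 0.412
outer loop
vertex 3.292 -1.307 -0.98
vertex 3.033 -1.115 -1.677
vertex 2.68 -1.666 -1.275
endloop
endfacet
facet normal -0.495 0.138 0.858
outer loop
vertex 3.292 -1.307 -0.98
vertex 2.68 -1.666 -1.275
vertex 3.217 -2.067 -0.901
endloop
endfacet
facet normal 0.953 0.279 0.116
outer loop
vertex 3.788 -1.176 -1.551
vertex 3.902 -1.764 -1.072
vertex 4.02 -1.854 -1.825
endloop
endfacet
facet normal 0.423 -0.550 0.720
outer loop
vertex 3.902 -1.764 -1.072
vertex 3.217 -2.067 -0.901
vertex 3.667 -2.405 -1.423
endloop
endfacet
facet normal -0.712 -0.458 0.531
outer loop
vertex 3.217 -2.067 -0.901
vertex 2.68 -1.666 -1.275
vertex 2.912 -2.344 -1.549
endloop
endfacet
facet normal -0.884 0.428 -0.190
outer loop
vertex 2.68 -1.666 -1.275
vertex 3.033 -1.115 -1.677
vertex 2.798 -1.756 -2.028
endloop
endfacet
facet normal 0.146 0.883 -0.446
outer loop
vertex 3.033 -1.115 -1.677
vertex 3.788 -1.176 -1.551
vertex 3.483 -1.453 -2.199
endloop
endfacet
facet normal 0.601 -0.685 -0.412
outer loop
vertex 3.408 -2.213 -2.12
vertex 4.02 -1.854 -1.825
vertex 3.667 -2.405 -1.423
endloop
endfacet
facet normal -0.036 -0.967 -0.253
outer loop
vertex 3.408 -2.213 -2.12
vertex 3.667 -2.405 -1.423
vertex 2.912 -2.344 -1.549
endloop
endfacet
facet normal -0.535 -0.593 -0.601
outer loop
vertex 3.408 -2.213 -2.12
vertex 2.912 -2.344 -1.549
vertex 2.798 -1.756 -2.028
endloop
endfacet
facet normal -0.208 -0.081 -0.975
outer loop
vertex 3.408 -2.213 -2.12
vertex 2.798 -1.756 -2.028
vertex 3.483 -1.453 -2.199
endloop
endfacet
facet normal 0.495 -0.138 -0.858
outer loop
vertex 3.408 -2.213 -2.12
vertex 3.483 -1.453 -2.199
vertex 4.02 -1.854 -1.825
endloop
endfacet
facet normal 0.884 -0.428 0.190
outer loop
vertex 3.667 -2.405 -1.423
vertex 4.02 -1.854 -1.825
vertex 3.902 -1.764 -1.072
endloop
endfacet
facet normal -0.146 -0.883 0.446
outer loop
vertex 2.912 -2.344 -1.549
vertex 3.667 -2.405 -1.423
vertex 3.217 -2.067 -0.901
endloop
endfacet
facet normal -0.953 -0.279 -0.116
outer loop
vertex 2.798 -1.756 -2.028
vertex 2.912 -2.344 -1.549
vertex 2.68 -1.666 -1.275
endloop
endfacet
facet normal -0.423 0.550 -0.720
outer loop
vertex 3.483 -1.453 -2.199
vertex 2.798 -1.756 -2.028
vertex 3.033 -1.115 -1.677
endloop
endfacet
facet normal 0.712 0.458 -0.531
outer loop
vertex 4.02 -1.854 -1.825
vertex 3.483 -1.453 -2.199
vertex 3.788 -1.176 -1.551
endloop
endfacet

endsolid


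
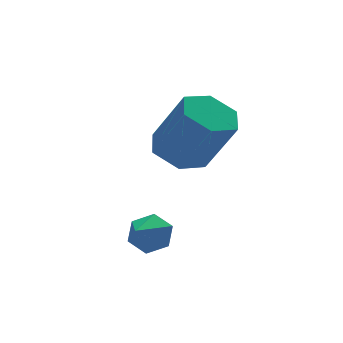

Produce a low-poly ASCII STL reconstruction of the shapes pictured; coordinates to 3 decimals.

solid 
facet normal -0.274 0.448 -0.851
outer loop
vertex 0.547 2.195 1.738
vertex 0.032 2.789 2.216
vertex 0.913 2.985 2.036
endloop
endfacet
facet normal 0.876 -0.250 -0.413
outer loop
vertex 0.547 2.195 1.738
vertex 0.913 2.985 2.036
vertex 1.083 1.318 3.407
endloop
endfacet
facet normal 0.876 -0.250 -0.413
outer loop
vertex 1.083 1.318 3.407
vertex 0.913 2.985 2.036
vertex 1.449 2.108 3.705
endloop
endfacet
facet normal 0.273 -0.448 0.851
outer loop
vertex 1.083 1.318 3.407
vertex 1.449 2.108 3.705
vertex 0.568 1.911 3.884
endloop
endfacet
facet normal -0.274 0.448 -0.851
outer loop
vertex 0.913 2.985 2.036
vertex 0.032 2.789 2.216
vertex 0.397 3.579 2.514
endloop
endfacet
facet normal 0.782 0.619 0.074
outer loop
vertex 0.913 2.985 2.036
vertex 0.397 3.579 2.514
vertex 1.449 2.108 3.705
endloop
endfacet
facet normal 0.781 0.620 0.075
outer loop
vertex 1.449 2.108 3.705
vertex 0.397 3.579 2.514
vertex 0.933 2.701 4.182
endloop
endfacet
facet normal 0.273 -0.447 0.852
outer loop
vertex 1.449 2.108 3.705
vertex 0.933 2.701 4.182
vertex 0.568 1.911 3.884
endloop
endfacet
facet normal -0.273 0.447 -0.851
outer loop
vertex 0.397 3.579 2.514
vertex 0.032 2.789 2.216
vertex -0.483 3.382 2.693
endloop
endfacet
facet normal -0.095 0.868 0.487
outer loop
vertex 0.397 3.579 2.514
vertex -0.483 3.382 2.693
vertex 0.933 2.701 4.182
endloop
endfacet
facet normal -0.094 0.869 0.487
outer loop
vertex 0.933 2.701 4.182
vertex -0.483 3.382 2.693
vertex 0.053 2.505 4.362
endloop
endfacet
facet normal 0.274 -0.448 0.851
outer loop
vertex 0.933 2.701 4.182
vertex 0.053 2.505 4.362
vertex 0.568 1.911 3.884
endloop
endfacet
facet normal -0.273 0.448 -0.851
outer loop
vertex -0.483 3.382 2.693
vertex 0.032 2.789 2.216
vertex -0.849 2.592 2.395
endloop
endfacet
facet normal -0.876 0.250 0.413
outer loop
vertex -0.483 3.382 2.693
vertex -0.849 2.592 2.395
vertex 0.053 2.505 4.362
endloop
endfacet
facet normal -0.876 0.250 0.413
outer loop
vertex 0.053 2.505 4.362
vertex -0.849 2.592 2.395
vertex -0.313 1.715 4.064
endloop
endfacet
facet normal 0.274 -0.448 0.851
outer loop
vertex 0.053 2.505 4.362
vertex -0.313 1.715 4.064
vertex 0.568 1.911 3.884
endloop
endfacet
facet normal -0.273 0.447 -0.852
outer loop
vertex -0.849 2.592 2.395
vertex 0.032 2.789 2.216
vertex -0.333 1.999 1.918
endloop
endfacet
facet normal -0.781 -0.620 -0.075
outer loop
vertex -0.849 2.592 2.395
vertex -0.333 1.999 1.918
vertex -0.313 1.715 4.064
endloop
endfacet
facet normal -0.782 -0.619 -0.075
outer loop
vertex -0.313 1.715 4.064
vertex -0.333 1.999 1.918
vertex 0.203 1.121 3.586
endloop
endfacet
facet normal 0.274 -0.448 0.851
outer loop
vertex -0.313 1.715 4.064
vertex 0.203 1.121 3.586
vertex 0.568 1.911 3.884
endloop
endfacet
facet normal -0.274 0.448 -0.851
outer loop
vertex -0.333 1.999 1.918
vertex 0.032 2.789 2.216
vertex 0.547 2.195 1.738
endloop
endfacet
facet normal 0.094 -0.868 -0.487
outer loop
vertex -0.333 1.999 1.918
vertex 0.547 2.195 1.738
vertex 0.203 1.121 3.586
endloop
endfacet
facet normal 0.095 -0.868 -0.487
outer loop
vertex 0.203 1.121 3.586
vertex 0.547 2.195 1.738
vertex 1.083 1.318 3.407
endloop
endfacet
facet normal 0.273 -0.447 0.851
outer loop
vertex 0.203 1.121 3.586
vertex 1.083 1.318 3.407
vertex 0.568 1.911 3.884
endloop
endfacet
facet normal 0.636 0.587 -0.501
outer loop
vertex -1.954 0.034 1.424
vertex -2.177 -0.204 0.862
vertex -2.455 0.321 1.125
endloop
endfacet
facet normal -0.331 0.340 0.880
outer loop
vertex -1.954 0.034 1.424
vertex -2.455 0.321 1.125
vertex -2.883 -0.856 1.418
endloop
endfacet
facet normal 0.636 0.587 -0.501
outer loop
vertex -2.455 0.321 1.125
vertex -2.177 -0.204 0.862
vertex -2.678 0.083 0.563
endloop
endfacet
facet normal -0.904 0.378 0.199
outer loop
vertex -2.455 0.321 1.125
vertex -2.678 0.083 0.563
vertex -2.883 -0.856 1.418
endloop
endfacet
facet normal 0.636 0.587 -0.501
outer loop
vertex -2.678 0.083 0.563
vertex -2.177 -0.204 0.862
vertex -2.4 -0.442 0.3
endloop
endfacet
facet normal -0.861 -0.227 -0.456
outer loop
vertex -2.678 0.083 0.563
vertex -2.4 -0.442 0.3
vertex -2.883 -0.856 1.418
endloop
endfacet
facet normal 0.636 0.587 -0.501
outer loop
vertex -2.4 -0.442 0.3
vertex -2.177 -0.204 0.862
vertex -1.899 -0.729 0.599
endloop
endfacet
facet normal -0.244 -0.871 -0.428
outer loop
vertex -2.4 -0.442 0.3
vertex -1.899 -0.729 0.599
vertex -2.883 -0.856 1.418
endloop
endfacet
facet normal 0.636 0.587 -0.501
outer loop
vertex -1.899 -0.729 0.599
vertex -2.177 -0.204 0.862
vertex -1.676 -0.491 1.161
endloop
endfacet
facet normal 0.329 -0.909 0.254
outer loop
vertex -1.899 -0.729 0.599
vertex -1.676 -0.491 1.161
vertex -2.883 -0.856 1.418
endloop
endfacet
facet normal 0.636 0.587 -0.501
outer loop
vertex -1.676 -0.491 1.161
vertex -2.177 -0.204 0.862
vertex -1.954 0.034 1.424
endloop
endfacet
facet normal 0.285 -0.304 0.909
outer loop
vertex -1.676 -0.491 1.161
vertex -1.954 0.034 1.424
vertex -2.883 -0.856 1.418
endloop
endfacet

endsolid


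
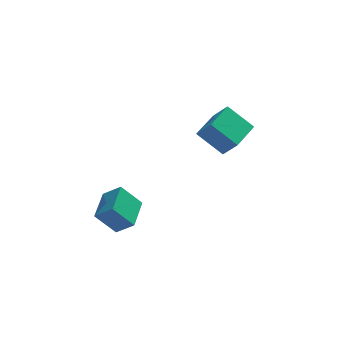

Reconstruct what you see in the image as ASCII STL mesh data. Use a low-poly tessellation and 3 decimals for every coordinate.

solid 
facet normal -0.517 0.422 -0.745
outer loop
vertex -0.384 0.89 -1.271
vertex 0.413 2.259 -1.049
vertex 0.64 0.451 -2.231
endloop
endfacet
facet normal -0.498 -0.856 -0.139
outer loop
vertex 1.167 0.021 -1.471
vertex -0.384 0.89 -1.271
vertex 0.64 0.451 -2.231
endloop
endfacet
facet normal -0.517 0.422 -0.745
outer loop
vertex 0.64 0.451 -2.231
vertex 0.413 2.259 -1.049
vertex 1.436 1.82 -2.008
endloop
endfacet
facet normal 0.697 -0.299 -0.652
outer loop
vertex 1.436 1.82 -2.008
vertex 1.167 0.021 -1.471
vertex 0.64 0.451 -2.231
endloop
endfacet
facet normal -0.696 0.300 0.652
outer loop
vertex -0.384 0.89 -1.271
vertex 0.94 1.829 -0.289
vertex 0.413 2.259 -1.049
endloop
endfacet
facet normal -0.498 -0.856 -0.139
outer loop
vertex 0.144 0.46 -0.512
vertex -0.384 0.89 -1.271
vertex 1.167 0.021 -1.471
endloop
endfacet
facet normal -0.696 0.298 0.653
outer loop
vertex 0.144 0.46 -0.512
vertex 0.94 1.829 -0.289
vertex -0.384 0.89 -1.271
endloop
endfacet
facet normal 0.498 0.856 0.139
outer loop
vertex 0.413 2.259 -1.049
vertex 0.94 1.829 -0.289
vertex 1.436 1.82 -2.008
endloop
endfacet
facet normal 0.696 -0.299 -0.653
outer loop
vertex 1.964 1.39 -1.249
vertex 1.167 0.021 -1.471
vertex 1.436 1.82 -2.008
endloop
endfacet
facet normal 0.497 0.856 0.139
outer loop
vertex 1.436 1.82 -2.008
vertex 0.94 1.829 -0.289
vertex 1.964 1.39 -1.249
endloop
endfacet
facet normal 0.517 -0.422 0.745
outer loop
vertex 1.964 1.39 -1.249
vertex 0.144 0.46 -0.512
vertex 1.167 0.021 -1.471
endloop
endfacet
facet normal 0.517 -0.422 0.745
outer loop
vertex 0.94 1.829 -0.289
vertex 0.144 0.46 -0.512
vertex 1.964 1.39 -1.249
endloop
endfacet
facet normal -0.651 -0.002 0.759
outer loop
vertex -3.884 -3.662 -2.534
vertex -3.51 -2.278 -2.209
vertex -4.557 -3.345 -3.11
endloop
endfacet
facet normal -0.254 -0.942 -0.221
outer loop
vertex -3.75 -3.342 -4.051
vertex -3.884 -3.662 -2.534
vertex -4.557 -3.345 -3.11
endloop
endfacet
facet normal -0.650 -0.003 0.760
outer loop
vertex -4.557 -3.345 -3.11
vertex -3.51 -2.278 -2.209
vertex -4.183 -1.961 -2.784
endloop
endfacet
facet normal -0.715 0.337 -0.612
outer loop
vertex -4.183 -1.961 -2.784
vertex -3.75 -3.342 -4.051
vertex -4.557 -3.345 -3.11
endloop
endfacet
facet normal 0.715 -0.337 0.612
outer loop
vertex -3.884 -3.662 -2.534
vertex -2.703 -2.275 -3.15
vertex -3.51 -2.278 -2.209
endloop
endfacet
facet normal -0.255 -0.941 -0.221
outer loop
vertex -3.077 -3.659 -3.476
vertex -3.884 -3.662 -2.534
vertex -3.75 -3.342 -4.051
endloop
endfacet
facet normal 0.715 -0.337 0.612
outer loop
vertex -3.077 -3.659 -3.476
vertex -2.703 -2.275 -3.15
vertex -3.884 -3.662 -2.534
endloop
endfacet
facet normal 0.254 0.941 0.221
outer loop
vertex -3.51 -2.278 -2.209
vertex -2.703 -2.275 -3.15
vertex -4.183 -1.961 -2.784
endloop
endfacet
facet normal -0.716 0.337 -0.612
outer loop
vertex -3.376 -1.958 -3.726
vertex -3.75 -3.342 -4.051
vertex -4.183 -1.961 -2.784
endloop
endfacet
facet normal 0.254 0.942 0.221
outer loop
vertex -4.183 -1.961 -2.784
vertex -2.703 -2.275 -3.15
vertex -3.376 -1.958 -3.726
endloop
endfacet
facet normal 0.650 0.003 -0.760
outer loop
vertex -3.376 -1.958 -3.726
vertex -3.077 -3.659 -3.476
vertex -3.75 -3.342 -4.051
endloop
endfacet
facet normal 0.651 0.003 -0.759
outer loop
vertex -2.703 -2.275 -3.15
vertex -3.077 -3.659 -3.476
vertex -3.376 -1.958 -3.726
endloop
endfacet

endsolid


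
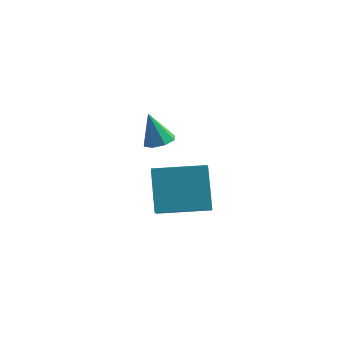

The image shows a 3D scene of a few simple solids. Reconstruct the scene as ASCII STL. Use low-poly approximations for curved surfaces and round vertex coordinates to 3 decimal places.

solid 
facet normal 0.323 -0.047 -0.945
outer loop
vertex -0.964 1.165 -1.507
vertex -1.398 1.646 -1.679
vertex -0.764 1.635 -1.462
endloop
endfacet
facet normal 0.674 -0.349 0.651
outer loop
vertex -0.964 1.165 -1.507
vertex -0.764 1.635 -1.462
vertex -1.882 1.714 -0.261
endloop
endfacet
facet normal 0.323 -0.045 -0.945
outer loop
vertex -0.764 1.635 -1.462
vertex -1.398 1.646 -1.679
vertex -0.935 2.111 -1.543
endloop
endfacet
facet normal 0.696 0.356 0.624
outer loop
vertex -0.764 1.635 -1.462
vertex -0.935 2.111 -1.543
vertex -1.882 1.714 -0.261
endloop
endfacet
facet normal 0.323 -0.045 -0.945
outer loop
vertex -0.935 2.111 -1.543
vertex -1.398 1.646 -1.679
vertex -1.377 2.315 -1.704
endloop
endfacet
facet normal 0.238 0.864 0.443
outer loop
vertex -0.935 2.111 -1.543
vertex -1.377 2.315 -1.704
vertex -1.882 1.714 -0.261
endloop
endfacet
facet normal 0.325 -0.045 -0.945
outer loop
vertex -1.377 2.315 -1.704
vertex -1.398 1.646 -1.679
vertex -1.831 2.127 -1.851
endloop
endfacet
facet normal -0.432 0.876 0.214
outer loop
vertex -1.377 2.315 -1.704
vertex -1.831 2.127 -1.851
vertex -1.882 1.714 -0.261
endloop
endfacet
facet normal 0.323 -0.047 -0.945
outer loop
vertex -1.831 2.127 -1.851
vertex -1.398 1.646 -1.679
vertex -2.031 1.657 -1.896
endloop
endfacet
facet normal -0.920 0.385 0.070
outer loop
vertex -1.831 2.127 -1.851
vertex -2.031 1.657 -1.896
vertex -1.882 1.714 -0.261
endloop
endfacet
facet normal 0.323 -0.045 -0.945
outer loop
vertex -2.031 1.657 -1.896
vertex -1.398 1.646 -1.679
vertex -1.86 1.18 -1.815
endloop
endfacet
facet normal -0.942 -0.321 0.097
outer loop
vertex -2.031 1.657 -1.896
vertex -1.86 1.18 -1.815
vertex -1.882 1.714 -0.261
endloop
endfacet
facet normal 0.325 -0.046 -0.945
outer loop
vertex -1.86 1.18 -1.815
vertex -1.398 1.646 -1.679
vertex -1.418 0.976 -1.653
endloop
endfacet
facet normal -0.485 -0.829 0.278
outer loop
vertex -1.86 1.18 -1.815
vertex -1.418 0.976 -1.653
vertex -1.882 1.714 -0.261
endloop
endfacet
facet normal 0.323 -0.046 -0.945
outer loop
vertex -1.418 0.976 -1.653
vertex -1.398 1.646 -1.679
vertex -0.964 1.165 -1.507
endloop
endfacet
facet normal 0.187 -0.841 0.508
outer loop
vertex -1.418 0.976 -1.653
vertex -0.964 1.165 -1.507
vertex -1.882 1.714 -0.261
endloop
endfacet
facet normal -0.923 -0.376 -0.077
outer loop
vertex 0.629 -3.944 -1.604
vertex 0.068 -2.889 -0.037
vertex 0.219 -2.742 -2.56
endloop
endfacet
facet normal 0.284 -0.536 -0.795
outer loop
vertex 2.112 -1.971 -2.403
vertex 0.629 -3.944 -1.604
vertex 0.219 -2.742 -2.56
endloop
endfacet
facet normal -0.923 -0.376 -0.077
outer loop
vertex 0.219 -2.742 -2.56
vertex 0.068 -2.889 -0.037
vertex -0.342 -1.687 -0.994
endloop
endfacet
facet normal -0.258 0.756 -0.602
outer loop
vertex -0.342 -1.687 -0.994
vertex 2.112 -1.971 -2.403
vertex 0.219 -2.742 -2.56
endloop
endfacet
facet normal 0.258 -0.756 0.601
outer loop
vertex 0.629 -3.944 -1.604
vertex 1.961 -2.118 0.12
vertex 0.068 -2.889 -0.037
endloop
endfacet
facet normal 0.285 -0.536 -0.795
outer loop
vertex 2.522 -3.173 -1.446
vertex 0.629 -3.944 -1.604
vertex 2.112 -1.971 -2.403
endloop
endfacet
facet normal 0.258 -0.756 0.602
outer loop
vertex 2.522 -3.173 -1.446
vertex 1.961 -2.118 0.12
vertex 0.629 -3.944 -1.604
endloop
endfacet
facet normal -0.284 0.536 0.795
outer loop
vertex 0.068 -2.889 -0.037
vertex 1.961 -2.118 0.12
vertex -0.342 -1.687 -0.994
endloop
endfacet
facet normal -0.258 0.756 -0.601
outer loop
vertex 1.551 -0.916 -0.836
vertex 2.112 -1.971 -2.403
vertex -0.342 -1.687 -0.994
endloop
endfacet
facet normal -0.284 0.535 0.795
outer loop
vertex -0.342 -1.687 -0.994
vertex 1.961 -2.118 0.12
vertex 1.551 -0.916 -0.836
endloop
endfacet
facet normal 0.923 0.376 0.077
outer loop
vertex 1.551 -0.916 -0.836
vertex 2.522 -3.173 -1.446
vertex 2.112 -1.971 -2.403
endloop
endfacet
facet normal 0.923 0.376 0.077
outer loop
vertex 1.961 -2.118 0.12
vertex 2.522 -3.173 -1.446
vertex 1.551 -0.916 -0.836
endloop
endfacet

endsolid


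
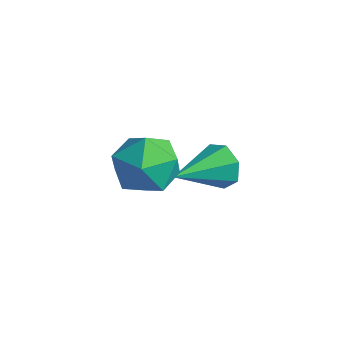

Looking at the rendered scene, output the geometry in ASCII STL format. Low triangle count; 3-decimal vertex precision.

solid 
facet normal -0.741 0.664 0.096
outer loop
vertex 0.06 -1.396 2.501
vertex -0.24 -1.863 3.419
vertex 0.477 -1.065 3.433
endloop
endfacet
facet normal -0.187 0.949 -0.253
outer loop
vertex 0.06 -1.396 2.501
vertex 0.477 -1.065 3.433
vertex 1.107 -1.171 2.571
endloop
endfacet
facet normal -0.063 0.552 -0.832
outer loop
vertex 0.06 -1.396 2.501
vertex 1.107 -1.171 2.571
vertex 0.779 -2.033 2.024
endloop
endfacet
facet normal -0.540 0.020 -0.841
outer loop
vertex 0.06 -1.396 2.501
vertex 0.779 -2.033 2.024
vertex -0.053 -2.461 2.548
endloop
endfacet
facet normal -0.959 0.090 -0.268
outer loop
vertex 0.06 -1.396 2.501
vertex -0.053 -2.461 2.548
vertex -0.24 -1.863 3.419
endloop
endfacet
facet normal 0.386 0.907 0.171
outer loop
vertex 1.107 -1.171 2.571
vertex 0.477 -1.065 3.433
vertex 1.453 -1.499 3.532
endloop
endfacet
facet normal -0.511 0.446 0.735
outer loop
vertex 0.477 -1.065 3.433
vertex -0.24 -1.863 3.419
vertex 0.621 -1.927 4.056
endloop
endfacet
facet normal -0.863 -0.483 0.146
outer loop
vertex -0.24 -1.863 3.419
vertex -0.053 -2.461 2.548
vertex 0.293 -2.789 3.509
endloop
endfacet
facet normal -0.186 -0.596 -0.781
outer loop
vertex -0.053 -2.461 2.548
vertex 0.779 -2.033 2.024
vertex 0.923 -2.895 2.647
endloop
endfacet
facet normal 0.586 0.263 -0.766
outer loop
vertex 0.779 -2.033 2.024
vertex 1.107 -1.171 2.571
vertex 1.64 -2.097 2.661
endloop
endfacet
facet normal 0.540 -0.020 0.841
outer loop
vertex 1.34 -2.564 3.579
vertex 1.453 -1.499 3.532
vertex 0.621 -1.927 4.056
endloop
endfacet
facet normal 0.063 -0.552 0.832
outer loop
vertex 1.34 -2.564 3.579
vertex 0.621 -1.927 4.056
vertex 0.293 -2.789 3.509
endloop
endfacet
facet normal 0.187 -0.949 0.253
outer loop
vertex 1.34 -2.564 3.579
vertex 0.293 -2.789 3.509
vertex 0.923 -2.895 2.647
endloop
endfacet
facet normal 0.741 -0.664 -0.096
outer loop
vertex 1.34 -2.564 3.579
vertex 0.923 -2.895 2.647
vertex 1.64 -2.097 2.661
endloop
endfacet
facet normal 0.959 -0.090 0.268
outer loop
vertex 1.34 -2.564 3.579
vertex 1.64 -2.097 2.661
vertex 1.453 -1.499 3.532
endloop
endfacet
facet normal 0.186 0.596 0.781
outer loop
vertex 0.621 -1.927 4.056
vertex 1.453 -1.499 3.532
vertex 0.477 -1.065 3.433
endloop
endfacet
facet normal -0.586 -0.263 0.766
outer loop
vertex 0.293 -2.789 3.509
vertex 0.621 -1.927 4.056
vertex -0.24 -1.863 3.419
endloop
endfacet
facet normal -0.386 -0.907 -0.171
outer loop
vertex 0.923 -2.895 2.647
vertex 0.293 -2.789 3.509
vertex -0.053 -2.461 2.548
endloop
endfacet
facet normal 0.511 -0.446 -0.735
outer loop
vertex 1.64 -2.097 2.661
vertex 0.923 -2.895 2.647
vertex 0.779 -2.033 2.024
endloop
endfacet
facet normal 0.863 0.483 -0.146
outer loop
vertex 1.453 -1.499 3.532
vertex 1.64 -2.097 2.661
vertex 1.107 -1.171 2.571
endloop
endfacet
facet normal -0.057 0.966 -0.253
outer loop
vertex -0.153 1.305 -0.31
vertex -0.522 1.464 0.381
vertex 0.262 1.469 0.222
endloop
endfacet
facet normal 0.764 -0.457 -0.455
outer loop
vertex -0.153 1.305 -0.31
vertex 0.262 1.469 0.222
vertex -0.418 -0.284 0.839
endloop
endfacet
facet normal -0.057 0.966 -0.253
outer loop
vertex 0.262 1.469 0.222
vertex -0.522 1.464 0.381
vertex 0.086 1.629 0.874
endloop
endfacet
facet normal 0.918 -0.248 0.309
outer loop
vertex 0.262 1.469 0.222
vertex 0.086 1.629 0.874
vertex -0.418 -0.284 0.839
endloop
endfacet
facet normal -0.057 0.966 -0.253
outer loop
vertex 0.086 1.629 0.874
vertex -0.522 1.464 0.381
vertex -0.548 1.665 1.155
endloop
endfacet
facet normal 0.396 -0.121 0.910
outer loop
vertex 0.086 1.629 0.874
vertex -0.548 1.665 1.155
vertex -0.418 -0.284 0.839
endloop
endfacet
facet normal -0.058 0.966 -0.253
outer loop
vertex -0.548 1.665 1.155
vertex -0.522 1.464 0.381
vertex -1.163 1.549 0.853
endloop
endfacet
facet normal -0.408 -0.173 0.897
outer loop
vertex -0.548 1.665 1.155
vertex -1.163 1.549 0.853
vertex -0.418 -0.284 0.839
endloop
endfacet
facet normal -0.058 0.966 -0.253
outer loop
vertex -1.163 1.549 0.853
vertex -0.522 1.464 0.381
vertex -1.295 1.369 0.196
endloop
endfacet
facet normal -0.889 -0.363 0.278
outer loop
vertex -1.163 1.549 0.853
vertex -1.295 1.369 0.196
vertex -0.418 -0.284 0.839
endloop
endfacet
facet normal -0.058 0.966 -0.252
outer loop
vertex -1.295 1.369 0.196
vertex -0.522 1.464 0.381
vertex -0.846 1.261 -0.322
endloop
endfacet
facet normal -0.685 -0.550 -0.479
outer loop
vertex -1.295 1.369 0.196
vertex -0.846 1.261 -0.322
vertex -0.418 -0.284 0.839
endloop
endfacet
facet normal -0.057 0.966 -0.253
outer loop
vertex -0.846 1.261 -0.322
vertex -0.522 1.464 0.381
vertex -0.153 1.305 -0.31
endloop
endfacet
facet normal 0.051 -0.591 -0.805
outer loop
vertex -0.846 1.261 -0.322
vertex -0.153 1.305 -0.31
vertex -0.418 -0.284 0.839
endloop
endfacet

endsolid


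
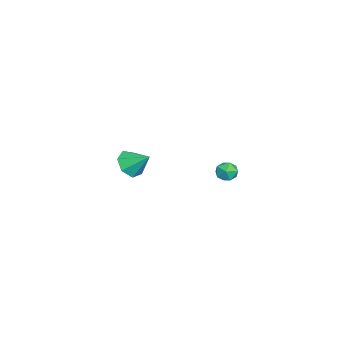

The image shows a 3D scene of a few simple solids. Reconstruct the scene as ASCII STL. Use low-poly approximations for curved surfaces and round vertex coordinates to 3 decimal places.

solid 
facet normal -0.276 -0.743 -0.610
outer loop
vertex -3.073 -2.371 -3.792
vertex -3.467 -1.761 -4.356
vertex -2.603 -2.075 -4.365
endloop
endfacet
facet normal 0.796 -0.110 0.596
outer loop
vertex -3.073 -2.371 -3.792
vertex -2.603 -2.075 -4.365
vertex -3.073 -0.699 -3.484
endloop
endfacet
facet normal -0.276 -0.743 -0.610
outer loop
vertex -2.603 -2.075 -4.365
vertex -3.467 -1.761 -4.356
vertex -2.784 -1.542 -4.932
endloop
endfacet
facet normal 0.947 0.323 0.001
outer loop
vertex -2.603 -2.075 -4.365
vertex -2.784 -1.542 -4.932
vertex -3.073 -0.699 -3.484
endloop
endfacet
facet normal -0.276 -0.743 -0.610
outer loop
vertex -2.784 -1.542 -4.932
vertex -3.467 -1.761 -4.356
vertex -3.48 -1.174 -5.065
endloop
endfacet
facet normal 0.489 0.793 -0.364
outer loop
vertex -2.784 -1.542 -4.932
vertex -3.48 -1.174 -5.065
vertex -3.073 -0.699 -3.484
endloop
endfacet
facet normal -0.276 -0.743 -0.610
outer loop
vertex -3.48 -1.174 -5.065
vertex -3.467 -1.761 -4.356
vertex -4.166 -1.248 -4.664
endloop
endfacet
facet normal -0.233 0.946 -0.224
outer loop
vertex -3.48 -1.174 -5.065
vertex -4.166 -1.248 -4.664
vertex -3.073 -0.699 -3.484
endloop
endfacet
facet normal -0.276 -0.742 -0.611
outer loop
vertex -4.166 -1.248 -4.664
vertex -3.467 -1.761 -4.356
vertex -4.327 -1.708 -4.032
endloop
endfacet
facet normal -0.675 0.668 0.314
outer loop
vertex -4.166 -1.248 -4.664
vertex -4.327 -1.708 -4.032
vertex -3.073 -0.699 -3.484
endloop
endfacet
facet normal -0.276 -0.742 -0.611
outer loop
vertex -4.327 -1.708 -4.032
vertex -3.467 -1.761 -4.356
vertex -3.84 -2.208 -3.644
endloop
endfacet
facet normal -0.504 0.166 0.847
outer loop
vertex -4.327 -1.708 -4.032
vertex -3.84 -2.208 -3.644
vertex -3.073 -0.699 -3.484
endloop
endfacet
facet normal -0.276 -0.742 -0.611
outer loop
vertex -3.84 -2.208 -3.644
vertex -3.467 -1.761 -4.356
vertex -3.073 -2.371 -3.792
endloop
endfacet
facet normal 0.150 -0.179 0.972
outer loop
vertex -3.84 -2.208 -3.644
vertex -3.073 -2.371 -3.792
vertex -3.073 -0.699 -3.484
endloop
endfacet
facet normal -0.242 0.970 -0.032
outer loop
vertex 3.294 4.413 -0.549
vertex 2.974 4.351 -0.009
vertex 3.586 4.504 0.002
endloop
endfacet
facet normal 0.389 0.854 -0.347
outer loop
vertex 3.294 4.413 -0.549
vertex 3.586 4.504 0.002
vertex 3.875 4.185 -0.459
endloop
endfacet
facet normal 0.287 0.386 -0.877
outer loop
vertex 3.294 4.413 -0.549
vertex 3.875 4.185 -0.459
vertex 3.442 3.835 -0.755
endloop
endfacet
facet normal -0.405 0.213 -0.889
outer loop
vertex 3.294 4.413 -0.549
vertex 3.442 3.835 -0.755
vertex 2.885 3.937 -0.477
endloop
endfacet
facet normal -0.732 0.573 -0.368
outer loop
vertex 3.294 4.413 -0.549
vertex 2.885 3.937 -0.477
vertex 2.974 4.351 -0.009
endloop
endfacet
facet normal 0.822 0.554 0.132
outer loop
vertex 3.875 4.185 -0.459
vertex 3.586 4.504 0.002
vertex 3.915 3.983 0.137
endloop
endfacet
facet normal -0.197 0.740 0.643
outer loop
vertex 3.586 4.504 0.002
vertex 2.974 4.351 -0.009
vertex 3.358 4.085 0.415
endloop
endfacet
facet normal -0.990 0.100 0.100
outer loop
vertex 2.974 4.351 -0.009
vertex 2.885 3.937 -0.477
vertex 2.925 3.735 0.119
endloop
endfacet
facet normal -0.460 -0.484 -0.745
outer loop
vertex 2.885 3.937 -0.477
vertex 3.442 3.835 -0.755
vertex 3.214 3.416 -0.342
endloop
endfacet
facet normal 0.659 -0.203 -0.724
outer loop
vertex 3.442 3.835 -0.755
vertex 3.875 4.185 -0.459
vertex 3.826 3.569 -0.331
endloop
endfacet
facet normal 0.405 -0.213 0.889
outer loop
vertex 3.506 3.507 0.209
vertex 3.915 3.983 0.137
vertex 3.358 4.085 0.415
endloop
endfacet
facet normal -0.287 -0.386 0.877
outer loop
vertex 3.506 3.507 0.209
vertex 3.358 4.085 0.415
vertex 2.925 3.735 0.119
endloop
endfacet
facet normal -0.389 -0.854 0.347
outer loop
vertex 3.506 3.507 0.209
vertex 2.925 3.735 0.119
vertex 3.214 3.416 -0.342
endloop
endfacet
facet normal 0.242 -0.970 0.032
outer loop
vertex 3.506 3.507 0.209
vertex 3.214 3.416 -0.342
vertex 3.826 3.569 -0.331
endloop
endfacet
facet normal 0.732 -0.573 0.368
outer loop
vertex 3.506 3.507 0.209
vertex 3.826 3.569 -0.331
vertex 3.915 3.983 0.137
endloop
endfacet
facet normal 0.460 0.484 0.745
outer loop
vertex 3.358 4.085 0.415
vertex 3.915 3.983 0.137
vertex 3.586 4.504 0.002
endloop
endfacet
facet normal -0.659 0.203 0.724
outer loop
vertex 2.925 3.735 0.119
vertex 3.358 4.085 0.415
vertex 2.974 4.351 -0.009
endloop
endfacet
facet normal -0.822 -0.554 -0.132
outer loop
vertex 3.214 3.416 -0.342
vertex 2.925 3.735 0.119
vertex 2.885 3.937 -0.477
endloop
endfacet
facet normal 0.197 -0.740 -0.643
outer loop
vertex 3.826 3.569 -0.331
vertex 3.214 3.416 -0.342
vertex 3.442 3.835 -0.755
endloop
endfacet
facet normal 0.990 -0.100 -0.100
outer loop
vertex 3.915 3.983 0.137
vertex 3.826 3.569 -0.331
vertex 3.875 4.185 -0.459
endloop
endfacet

endsolid


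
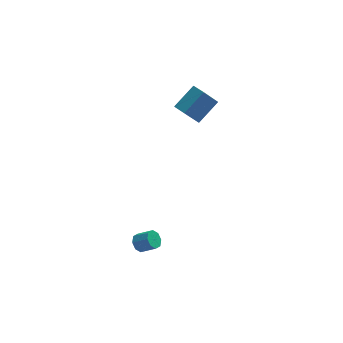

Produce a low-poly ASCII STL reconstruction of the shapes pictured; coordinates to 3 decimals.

solid 
facet normal -0.738 0.346 -0.579
outer loop
vertex -2.54 -3.608 -4.189
vertex -2.827 -3.444 -3.725
vertex -2.443 -3.2 -4.069
endloop
endfacet
facet normal 0.636 0.075 -0.768
outer loop
vertex -2.54 -3.608 -4.189
vertex -2.443 -3.2 -4.069
vertex -1.786 -3.96 -3.599
endloop
endfacet
facet normal 0.637 0.076 -0.767
outer loop
vertex -1.786 -3.96 -3.599
vertex -2.443 -3.2 -4.069
vertex -1.69 -3.552 -3.479
endloop
endfacet
facet normal 0.739 -0.344 0.579
outer loop
vertex -1.786 -3.96 -3.599
vertex -1.69 -3.552 -3.479
vertex -2.073 -3.796 -3.135
endloop
endfacet
facet normal -0.738 0.345 -0.580
outer loop
vertex -2.443 -3.2 -4.069
vertex -2.827 -3.444 -3.725
vertex -2.572 -2.935 -3.747
endloop
endfacet
facet normal 0.606 0.716 -0.346
outer loop
vertex -2.443 -3.2 -4.069
vertex -2.572 -2.935 -3.747
vertex -1.69 -3.552 -3.479
endloop
endfacet
facet normal 0.606 0.715 -0.348
outer loop
vertex -1.69 -3.552 -3.479
vertex -2.572 -2.935 -3.747
vertex -1.818 -3.287 -3.157
endloop
endfacet
facet normal 0.739 -0.345 0.578
outer loop
vertex -1.69 -3.552 -3.479
vertex -1.818 -3.287 -3.157
vertex -2.073 -3.796 -3.135
endloop
endfacet
facet normal -0.739 0.345 -0.579
outer loop
vertex -2.572 -2.935 -3.747
vertex -2.827 -3.444 -3.725
vertex -2.85 -2.968 -3.412
endloop
endfacet
facet normal 0.221 0.936 0.276
outer loop
vertex -2.572 -2.935 -3.747
vertex -2.85 -2.968 -3.412
vertex -1.818 -3.287 -3.157
endloop
endfacet
facet normal 0.221 0.936 0.276
outer loop
vertex -1.818 -3.287 -3.157
vertex -2.85 -2.968 -3.412
vertex -2.096 -3.32 -2.822
endloop
endfacet
facet normal 0.739 -0.345 0.579
outer loop
vertex -1.818 -3.287 -3.157
vertex -2.096 -3.32 -2.822
vertex -2.073 -3.796 -3.135
endloop
endfacet
facet normal -0.739 0.345 -0.579
outer loop
vertex -2.85 -2.968 -3.412
vertex -2.827 -3.444 -3.725
vertex -3.114 -3.28 -3.261
endloop
endfacet
facet normal -0.295 0.607 0.738
outer loop
vertex -2.85 -2.968 -3.412
vertex -3.114 -3.28 -3.261
vertex -2.096 -3.32 -2.822
endloop
endfacet
facet normal -0.295 0.607 0.738
outer loop
vertex -2.096 -3.32 -2.822
vertex -3.114 -3.28 -3.261
vertex -2.36 -3.632 -2.671
endloop
endfacet
facet normal 0.739 -0.345 0.579
outer loop
vertex -2.096 -3.32 -2.822
vertex -2.36 -3.632 -2.671
vertex -2.073 -3.796 -3.135
endloop
endfacet
facet normal -0.739 0.344 -0.579
outer loop
vertex -3.114 -3.28 -3.261
vertex -2.827 -3.444 -3.725
vertex -3.21 -3.688 -3.381
endloop
endfacet
facet normal -0.636 -0.076 0.768
outer loop
vertex -3.114 -3.28 -3.261
vertex -3.21 -3.688 -3.381
vertex -2.36 -3.632 -2.671
endloop
endfacet
facet normal -0.636 -0.075 0.768
outer loop
vertex -2.36 -3.632 -2.671
vertex -3.21 -3.688 -3.381
vertex -2.457 -4.04 -2.791
endloop
endfacet
facet normal 0.738 -0.346 0.579
outer loop
vertex -2.36 -3.632 -2.671
vertex -2.457 -4.04 -2.791
vertex -2.073 -3.796 -3.135
endloop
endfacet
facet normal -0.739 0.345 -0.578
outer loop
vertex -3.21 -3.688 -3.381
vertex -2.827 -3.444 -3.725
vertex -3.082 -3.953 -3.703
endloop
endfacet
facet normal -0.607 -0.715 0.347
outer loop
vertex -3.21 -3.688 -3.381
vertex -3.082 -3.953 -3.703
vertex -2.457 -4.04 -2.791
endloop
endfacet
facet normal -0.606 -0.716 0.347
outer loop
vertex -2.457 -4.04 -2.791
vertex -3.082 -3.953 -3.703
vertex -2.328 -4.305 -3.113
endloop
endfacet
facet normal 0.738 -0.345 0.580
outer loop
vertex -2.457 -4.04 -2.791
vertex -2.328 -4.305 -3.113
vertex -2.073 -3.796 -3.135
endloop
endfacet
facet normal -0.739 0.345 -0.579
outer loop
vertex -3.082 -3.953 -3.703
vertex -2.827 -3.444 -3.725
vertex -2.804 -3.92 -4.038
endloop
endfacet
facet normal -0.221 -0.936 -0.276
outer loop
vertex -3.082 -3.953 -3.703
vertex -2.804 -3.92 -4.038
vertex -2.328 -4.305 -3.113
endloop
endfacet
facet normal -0.221 -0.936 -0.276
outer loop
vertex -2.328 -4.305 -3.113
vertex -2.804 -3.92 -4.038
vertex -2.05 -4.272 -3.448
endloop
endfacet
facet normal 0.739 -0.345 0.579
outer loop
vertex -2.328 -4.305 -3.113
vertex -2.05 -4.272 -3.448
vertex -2.073 -3.796 -3.135
endloop
endfacet
facet normal -0.739 0.345 -0.579
outer loop
vertex -2.804 -3.92 -4.038
vertex -2.827 -3.444 -3.725
vertex -2.54 -3.608 -4.189
endloop
endfacet
facet normal 0.295 -0.607 -0.738
outer loop
vertex -2.804 -3.92 -4.038
vertex -2.54 -3.608 -4.189
vertex -2.05 -4.272 -3.448
endloop
endfacet
facet normal 0.295 -0.607 -0.738
outer loop
vertex -2.05 -4.272 -3.448
vertex -2.54 -3.608 -4.189
vertex -1.786 -3.96 -3.599
endloop
endfacet
facet normal 0.739 -0.345 0.579
outer loop
vertex -2.05 -4.272 -3.448
vertex -1.786 -3.96 -3.599
vertex -2.073 -3.796 -3.135
endloop
endfacet
facet normal -0.514 0.854 -0.072
outer loop
vertex -0.146 3.443 1.25
vertex 0.999 4.216 2.241
vertex 0.703 3.845 -0.045
endloop
endfacet
facet normal -0.674 -0.454 -0.583
outer loop
vertex 1.161 3.084 0.019
vertex -0.146 3.443 1.25
vertex 0.703 3.845 -0.045
endloop
endfacet
facet normal -0.514 0.854 -0.072
outer loop
vertex 0.703 3.845 -0.045
vertex 0.999 4.216 2.241
vertex 1.848 4.618 0.946
endloop
endfacet
facet normal 0.531 0.251 -0.809
outer loop
vertex 1.848 4.618 0.946
vertex 1.161 3.084 0.019
vertex 0.703 3.845 -0.045
endloop
endfacet
facet normal -0.531 -0.251 0.809
outer loop
vertex -0.146 3.443 1.25
vertex 1.457 3.455 2.305
vertex 0.999 4.216 2.241
endloop
endfacet
facet normal -0.674 -0.454 -0.583
outer loop
vertex 0.312 2.682 1.314
vertex -0.146 3.443 1.25
vertex 1.161 3.084 0.019
endloop
endfacet
facet normal -0.531 -0.251 0.809
outer loop
vertex 0.312 2.682 1.314
vertex 1.457 3.455 2.305
vertex -0.146 3.443 1.25
endloop
endfacet
facet normal 0.674 0.454 0.583
outer loop
vertex 0.999 4.216 2.241
vertex 1.457 3.455 2.305
vertex 1.848 4.618 0.946
endloop
endfacet
facet normal 0.531 0.251 -0.809
outer loop
vertex 2.306 3.857 1.01
vertex 1.161 3.084 0.019
vertex 1.848 4.618 0.946
endloop
endfacet
facet normal 0.674 0.454 0.583
outer loop
vertex 1.848 4.618 0.946
vertex 1.457 3.455 2.305
vertex 2.306 3.857 1.01
endloop
endfacet
facet normal 0.514 -0.854 0.072
outer loop
vertex 2.306 3.857 1.01
vertex 0.312 2.682 1.314
vertex 1.161 3.084 0.019
endloop
endfacet
facet normal 0.514 -0.854 0.072
outer loop
vertex 1.457 3.455 2.305
vertex 0.312 2.682 1.314
vertex 2.306 3.857 1.01
endloop
endfacet

endsolid
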